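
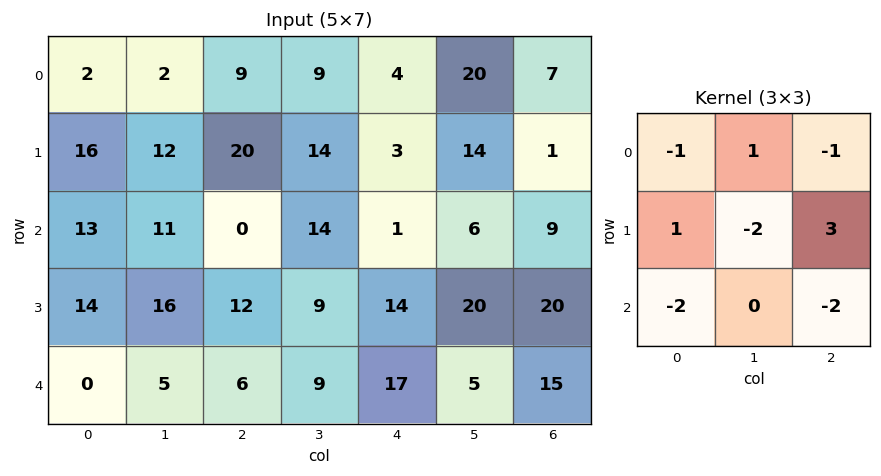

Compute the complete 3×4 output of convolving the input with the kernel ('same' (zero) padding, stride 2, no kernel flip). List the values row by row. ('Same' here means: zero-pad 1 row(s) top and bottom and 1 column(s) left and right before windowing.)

Output[0,0]: The receptive field on the zero-padded input at this output position is [0 0 0 / 0 2 2 / 0 16 12]. Elementwise product with the kernel and sum: 0·-1 + 0·1 + 0·-1 + 0·1 + 2·-2 + 2·3 + 0·-2 + 12·-2.
Output[0,1]: The receptive field on the zero-padded input at this output position is [0 0 0 / 2 9 9 / 12 20 14]. Elementwise product with the kernel and sum: 0·-1 + 0·1 + 0·-1 + 2·1 + 9·-2 + 9·3 + 12·-2 + 14·-2.

-22 -41 5 -22
-21 -3 -53 -65
13 7 -25 -25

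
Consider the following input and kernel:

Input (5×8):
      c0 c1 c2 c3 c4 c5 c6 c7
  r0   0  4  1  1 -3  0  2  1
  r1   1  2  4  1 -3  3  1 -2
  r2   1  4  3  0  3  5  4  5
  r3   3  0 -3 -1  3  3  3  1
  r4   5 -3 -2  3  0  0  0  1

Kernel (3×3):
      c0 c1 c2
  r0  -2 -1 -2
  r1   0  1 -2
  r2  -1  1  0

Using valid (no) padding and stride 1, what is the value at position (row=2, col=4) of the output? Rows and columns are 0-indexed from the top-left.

-22

The receptive field on the input at this output position is [3 5 4 / 3 3 3 / 0 0 0]. Elementwise product with the kernel and sum: 3·-2 + 5·-1 + 4·-2 + 3·1 + 3·-2 + 0·-1 + 0·1.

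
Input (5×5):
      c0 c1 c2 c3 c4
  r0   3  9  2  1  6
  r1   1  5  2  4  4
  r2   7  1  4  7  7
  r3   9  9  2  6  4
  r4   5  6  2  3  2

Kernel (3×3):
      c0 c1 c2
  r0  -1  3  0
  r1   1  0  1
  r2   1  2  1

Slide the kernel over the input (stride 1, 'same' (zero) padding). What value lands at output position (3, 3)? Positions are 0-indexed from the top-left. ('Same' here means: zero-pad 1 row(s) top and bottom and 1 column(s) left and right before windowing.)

33

The receptive field on the zero-padded input at this output position is [4 7 7 / 2 6 4 / 2 3 2]. Elementwise product with the kernel and sum: 4·-1 + 7·3 + 2·1 + 4·1 + 2·1 + 3·2 + 2·1.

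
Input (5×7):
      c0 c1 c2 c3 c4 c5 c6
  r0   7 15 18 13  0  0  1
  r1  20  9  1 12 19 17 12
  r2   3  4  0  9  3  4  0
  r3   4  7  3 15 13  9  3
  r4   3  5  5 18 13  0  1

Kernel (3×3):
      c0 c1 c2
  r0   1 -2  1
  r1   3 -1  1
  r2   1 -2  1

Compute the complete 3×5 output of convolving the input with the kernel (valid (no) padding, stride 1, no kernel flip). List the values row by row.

Output[0,0]: The receptive field on the input at this output position is [7 15 18 / 20 9 1 / 3 4 0]. Elementwise product with the kernel and sum: 7·1 + 15·-2 + 18·1 + 20·3 + 9·-1 + 1·1 + 3·1 + 4·-2 + 0·1.
Output[0,1]: The receptive field on the input at this output position is [15 18 13 / 9 1 12 / 4 0 9]. Elementwise product with the kernel and sum: 15·1 + 18·-2 + 13·1 + 9·3 + 1·-1 + 12·1 + 4·1 + 0·-2 + 9·1.

42 43 -13 54 48
1 56 -24 17 0
1 59 -26 40 42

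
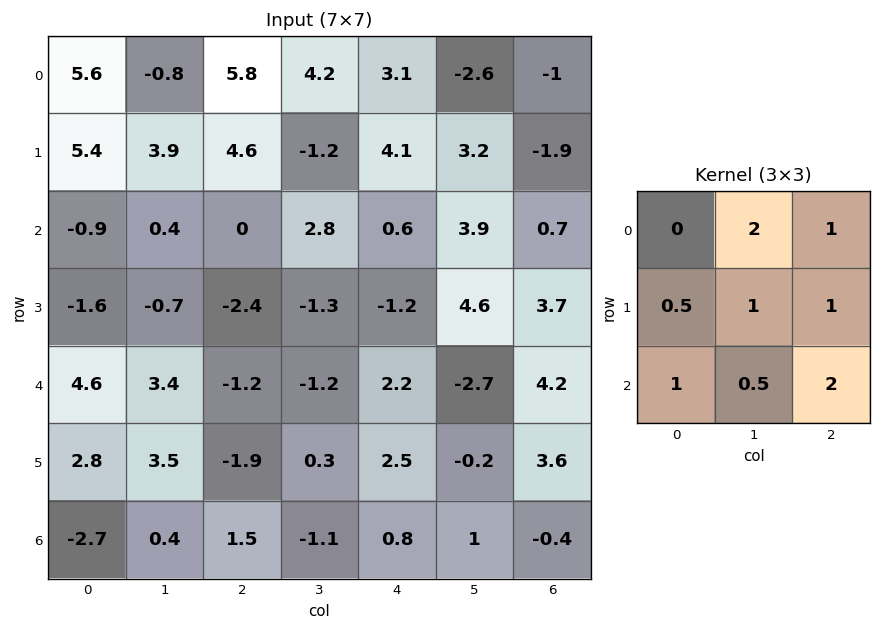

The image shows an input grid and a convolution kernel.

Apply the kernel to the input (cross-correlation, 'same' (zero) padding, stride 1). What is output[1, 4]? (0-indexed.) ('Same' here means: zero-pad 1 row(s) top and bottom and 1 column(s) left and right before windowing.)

21.2

The receptive field on the zero-padded input at this output position is [4.2 3.1 -2.6 / -1.2 4.1 3.2 / 2.8 0.6 3.9]. Elementwise product with the kernel and sum: 3.1·2 + -2.6·1 + -1.2·0.5 + 4.1·1 + 3.2·1 + 2.8·1 + 0.6·0.5 + 3.9·2.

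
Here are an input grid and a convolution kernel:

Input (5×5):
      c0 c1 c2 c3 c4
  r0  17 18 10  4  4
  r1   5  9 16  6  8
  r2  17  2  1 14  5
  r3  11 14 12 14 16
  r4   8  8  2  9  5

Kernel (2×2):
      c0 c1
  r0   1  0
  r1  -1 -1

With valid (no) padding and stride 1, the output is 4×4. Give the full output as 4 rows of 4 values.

3 -7 -12 -10
-14 6 1 -13
-8 -24 -25 -16
-5 4 1 0

Output[0,0]: The receptive field on the input at this output position is [17 18 / 5 9]. Elementwise product with the kernel and sum: 17·1 + 5·-1 + 9·-1.
Output[0,1]: The receptive field on the input at this output position is [18 10 / 9 16]. Elementwise product with the kernel and sum: 18·1 + 9·-1 + 16·-1.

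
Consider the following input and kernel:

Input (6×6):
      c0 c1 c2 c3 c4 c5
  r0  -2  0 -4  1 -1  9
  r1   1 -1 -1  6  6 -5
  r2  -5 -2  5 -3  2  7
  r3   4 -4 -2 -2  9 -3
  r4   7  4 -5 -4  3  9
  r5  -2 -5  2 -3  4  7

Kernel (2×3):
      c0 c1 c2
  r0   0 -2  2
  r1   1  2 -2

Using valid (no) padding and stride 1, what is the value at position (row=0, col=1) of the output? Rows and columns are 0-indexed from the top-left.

-5

The receptive field on the input at this output position is [0 -4 1 / -1 -1 6]. Elementwise product with the kernel and sum: -4·-2 + 1·2 + -1·1 + -1·2 + 6·-2.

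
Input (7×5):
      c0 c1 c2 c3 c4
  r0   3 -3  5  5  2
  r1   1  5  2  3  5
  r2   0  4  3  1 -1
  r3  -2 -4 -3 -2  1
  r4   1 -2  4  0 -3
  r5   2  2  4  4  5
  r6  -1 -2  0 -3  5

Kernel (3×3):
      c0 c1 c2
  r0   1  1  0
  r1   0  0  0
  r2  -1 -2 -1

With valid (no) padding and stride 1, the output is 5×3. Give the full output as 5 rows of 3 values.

Output[0,0]: The receptive field on the input at this output position is [3 -3 5 / 1 5 2 / 0 4 3]. Elementwise product with the kernel and sum: 3·1 + -3·1 + 0·-1 + 4·-2 + 3·-1.

-11 -9 6
19 19 11
3 1 3
-16 -21 -22
4 7 5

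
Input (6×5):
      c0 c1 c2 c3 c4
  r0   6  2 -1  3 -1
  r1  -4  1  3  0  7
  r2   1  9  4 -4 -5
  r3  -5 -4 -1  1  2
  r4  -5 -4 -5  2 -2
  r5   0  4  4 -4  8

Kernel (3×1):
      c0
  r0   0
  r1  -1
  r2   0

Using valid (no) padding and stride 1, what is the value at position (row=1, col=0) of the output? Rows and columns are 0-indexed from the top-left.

The receptive field on the input at this output position is [-4 / 1 / -5]. Elementwise product with the kernel and sum: 1·-1.

-1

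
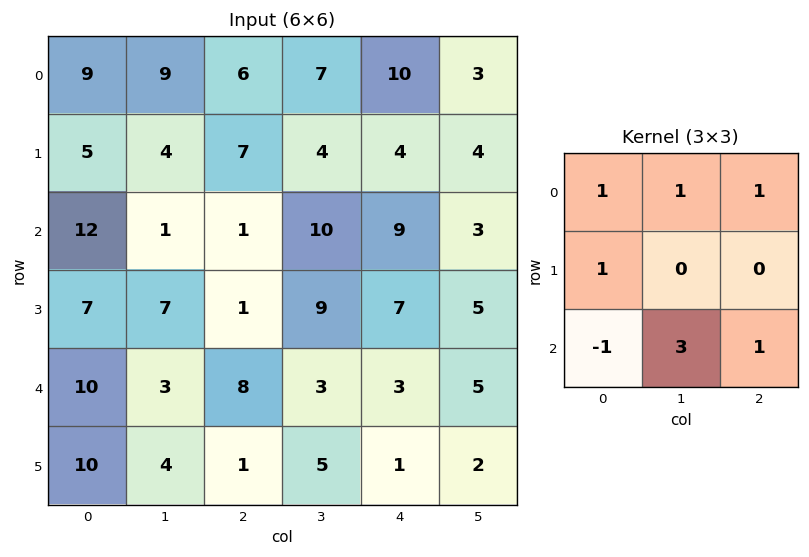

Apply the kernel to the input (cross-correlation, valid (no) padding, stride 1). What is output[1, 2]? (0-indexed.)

49

The receptive field on the input at this output position is [7 4 4 / 1 10 9 / 1 9 7]. Elementwise product with the kernel and sum: 7·1 + 4·1 + 4·1 + 1·1 + 1·-1 + 9·3 + 7·1.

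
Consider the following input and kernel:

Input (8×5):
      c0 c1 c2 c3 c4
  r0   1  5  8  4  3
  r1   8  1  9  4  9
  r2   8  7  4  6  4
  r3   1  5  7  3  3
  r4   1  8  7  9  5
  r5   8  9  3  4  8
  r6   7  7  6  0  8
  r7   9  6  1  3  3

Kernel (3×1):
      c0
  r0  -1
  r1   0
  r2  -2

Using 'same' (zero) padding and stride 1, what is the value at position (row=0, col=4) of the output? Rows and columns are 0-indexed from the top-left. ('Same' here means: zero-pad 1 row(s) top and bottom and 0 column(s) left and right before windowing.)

-18

The receptive field on the zero-padded input at this output position is [0 / 3 / 9]. Elementwise product with the kernel and sum: 0·-1 + 9·-2.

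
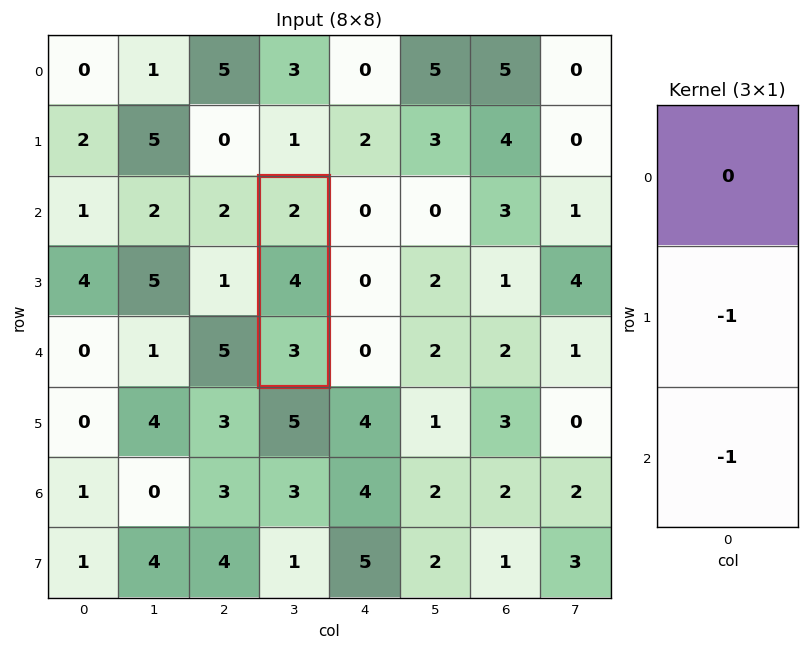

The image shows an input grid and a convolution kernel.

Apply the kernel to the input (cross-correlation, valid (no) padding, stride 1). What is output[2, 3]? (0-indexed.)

-7

The receptive field on the input at this output position is [2 / 4 / 3]. Elementwise product with the kernel and sum: 4·-1 + 3·-1.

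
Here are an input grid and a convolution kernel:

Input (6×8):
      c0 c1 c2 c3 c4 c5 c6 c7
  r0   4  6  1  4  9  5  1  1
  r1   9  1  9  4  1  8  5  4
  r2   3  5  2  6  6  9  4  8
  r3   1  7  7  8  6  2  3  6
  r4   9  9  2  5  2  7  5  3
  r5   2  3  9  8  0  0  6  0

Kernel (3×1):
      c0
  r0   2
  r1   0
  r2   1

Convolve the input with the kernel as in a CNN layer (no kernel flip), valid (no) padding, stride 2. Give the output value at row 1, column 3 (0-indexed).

The receptive field on the input at this output position is [4 / 3 / 5]. Elementwise product with the kernel and sum: 4·2 + 5·1.

13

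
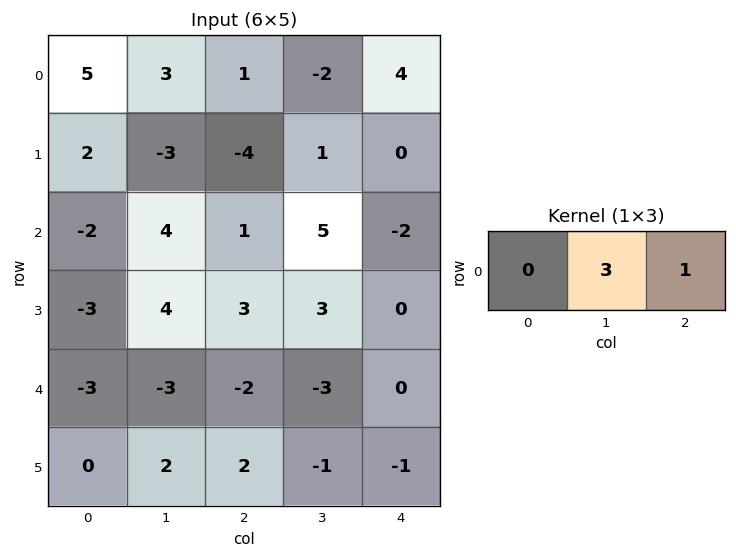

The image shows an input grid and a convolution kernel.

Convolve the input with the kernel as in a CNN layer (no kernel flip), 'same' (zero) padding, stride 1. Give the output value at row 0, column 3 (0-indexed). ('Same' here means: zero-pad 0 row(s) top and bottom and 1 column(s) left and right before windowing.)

The receptive field on the zero-padded input at this output position is [1 -2 4]. Elementwise product with the kernel and sum: -2·3 + 4·1.

-2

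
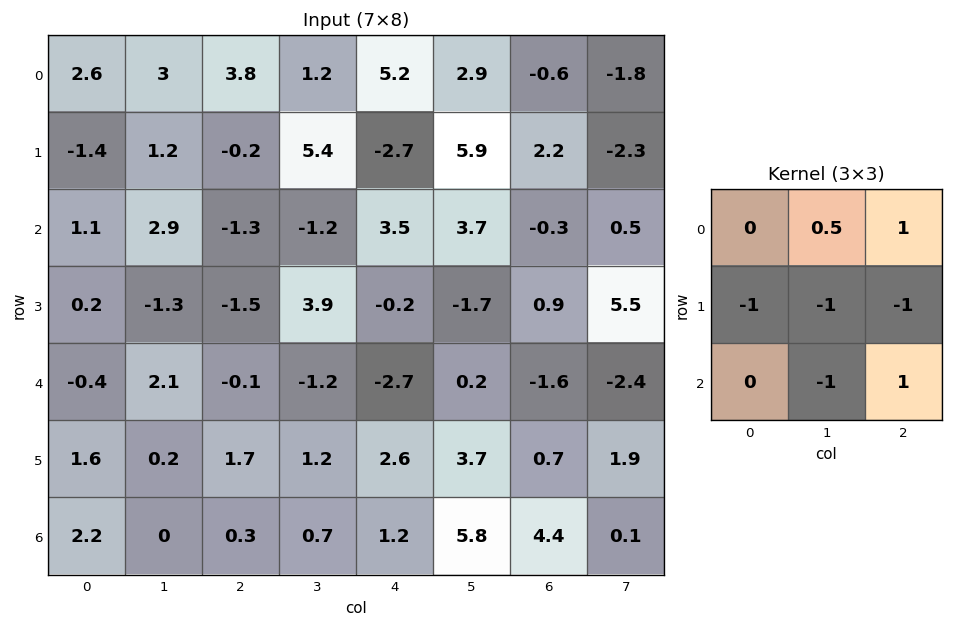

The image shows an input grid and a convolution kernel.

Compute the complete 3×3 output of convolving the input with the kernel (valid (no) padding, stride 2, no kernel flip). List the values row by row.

1.5 8 -8.55
0.55 -0.8 0.75
-2.25 -8.3 -9.9

Output[0,0]: The receptive field on the input at this output position is [2.6 3 3.8 / -1.4 1.2 -0.2 / 1.1 2.9 -1.3]. Elementwise product with the kernel and sum: 3·0.5 + 3.8·1 + -1.4·-1 + 1.2·-1 + -0.2·-1 + 2.9·-1 + -1.3·1.
Output[0,1]: The receptive field on the input at this output position is [3.8 1.2 5.2 / -0.2 5.4 -2.7 / -1.3 -1.2 3.5]. Elementwise product with the kernel and sum: 1.2·0.5 + 5.2·1 + -0.2·-1 + 5.4·-1 + -2.7·-1 + -1.2·-1 + 3.5·1.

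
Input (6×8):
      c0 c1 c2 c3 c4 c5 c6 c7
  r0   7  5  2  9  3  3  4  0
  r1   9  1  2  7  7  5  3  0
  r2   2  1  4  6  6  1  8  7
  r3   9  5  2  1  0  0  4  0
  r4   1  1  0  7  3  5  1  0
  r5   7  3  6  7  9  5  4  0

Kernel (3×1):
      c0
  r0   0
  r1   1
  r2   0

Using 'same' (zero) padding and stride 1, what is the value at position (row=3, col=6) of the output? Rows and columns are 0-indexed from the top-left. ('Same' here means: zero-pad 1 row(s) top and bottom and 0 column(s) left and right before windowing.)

4

The receptive field on the zero-padded input at this output position is [8 / 4 / 1]. Elementwise product with the kernel and sum: 4·1.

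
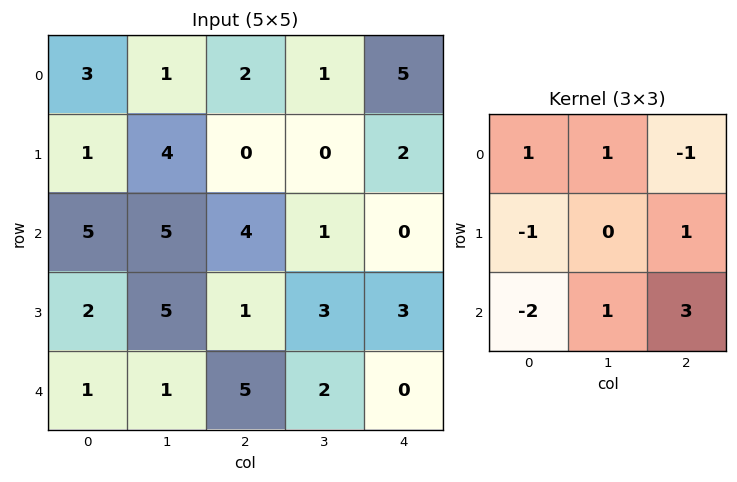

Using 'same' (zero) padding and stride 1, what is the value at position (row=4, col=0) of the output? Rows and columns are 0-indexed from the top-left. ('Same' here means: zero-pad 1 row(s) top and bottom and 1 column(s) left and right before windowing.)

-2

The receptive field on the zero-padded input at this output position is [0 2 5 / 0 1 1 / 0 0 0]. Elementwise product with the kernel and sum: 0·1 + 2·1 + 5·-1 + 0·-1 + 1·1 + 0·-2 + 0·1 + 0·3.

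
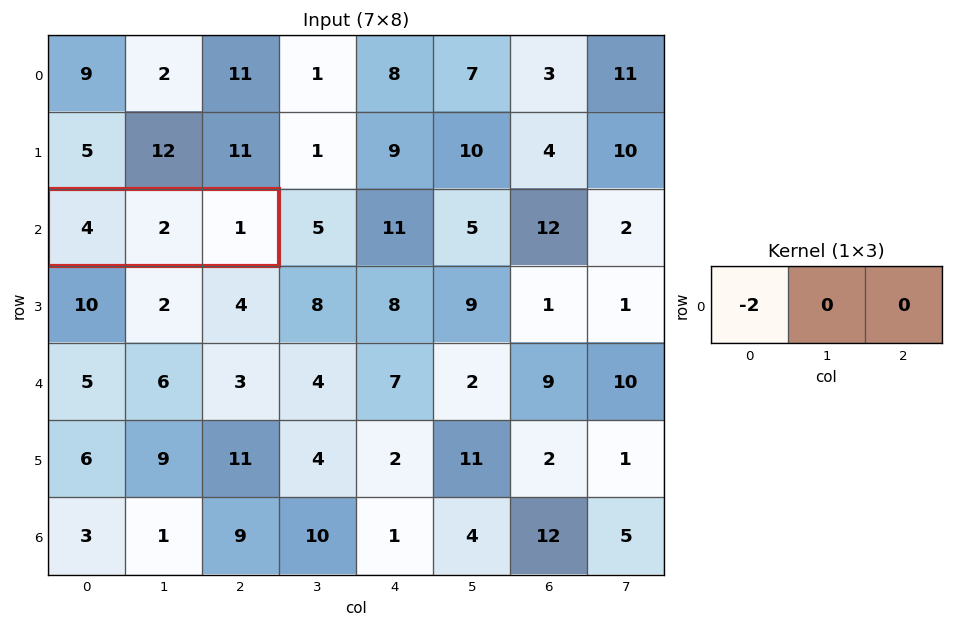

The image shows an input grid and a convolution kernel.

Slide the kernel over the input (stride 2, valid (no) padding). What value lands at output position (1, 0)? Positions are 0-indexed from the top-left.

-8

The receptive field on the input at this output position is [4 2 1]. Elementwise product with the kernel and sum: 4·-2.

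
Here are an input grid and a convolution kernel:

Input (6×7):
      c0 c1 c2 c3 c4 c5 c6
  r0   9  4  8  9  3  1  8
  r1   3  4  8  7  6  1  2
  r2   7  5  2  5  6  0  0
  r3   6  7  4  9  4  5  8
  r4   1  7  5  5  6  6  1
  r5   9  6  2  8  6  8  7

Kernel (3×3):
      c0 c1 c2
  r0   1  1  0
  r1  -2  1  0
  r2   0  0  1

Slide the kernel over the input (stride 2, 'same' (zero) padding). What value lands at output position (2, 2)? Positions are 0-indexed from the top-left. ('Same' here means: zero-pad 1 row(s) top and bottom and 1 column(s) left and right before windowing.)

The receptive field on the zero-padded input at this output position is [9 4 5 / 5 6 6 / 8 6 8]. Elementwise product with the kernel and sum: 9·1 + 4·1 + 5·-2 + 6·1 + 8·1.

17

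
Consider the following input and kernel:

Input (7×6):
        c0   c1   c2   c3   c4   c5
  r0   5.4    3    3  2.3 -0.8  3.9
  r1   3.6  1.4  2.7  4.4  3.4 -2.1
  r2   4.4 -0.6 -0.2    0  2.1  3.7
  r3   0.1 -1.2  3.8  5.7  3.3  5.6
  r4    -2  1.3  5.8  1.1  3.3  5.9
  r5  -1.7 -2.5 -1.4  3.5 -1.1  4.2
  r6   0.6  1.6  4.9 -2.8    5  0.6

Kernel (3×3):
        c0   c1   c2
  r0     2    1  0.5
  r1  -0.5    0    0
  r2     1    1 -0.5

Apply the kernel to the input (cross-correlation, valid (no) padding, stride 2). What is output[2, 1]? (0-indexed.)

The receptive field on the input at this output position is [5.8 1.1 3.3 / -1.4 3.5 -1.1 / 4.9 -2.8 5]. Elementwise product with the kernel and sum: 5.8·2 + 1.1·1 + 3.3·0.5 + -1.4·-0.5 + 4.9·1 + -2.8·1 + 5·-0.5.

14.65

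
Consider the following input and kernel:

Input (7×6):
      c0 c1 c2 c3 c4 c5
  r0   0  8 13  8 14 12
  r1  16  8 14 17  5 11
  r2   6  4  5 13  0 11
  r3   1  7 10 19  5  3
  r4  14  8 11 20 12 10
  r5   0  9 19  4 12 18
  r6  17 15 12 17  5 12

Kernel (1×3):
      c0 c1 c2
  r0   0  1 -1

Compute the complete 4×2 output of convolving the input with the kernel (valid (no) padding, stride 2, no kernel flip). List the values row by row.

-5 -6
-1 13
-3 8
3 12

Output[0,0]: The receptive field on the input at this output position is [0 8 13]. Elementwise product with the kernel and sum: 8·1 + 13·-1.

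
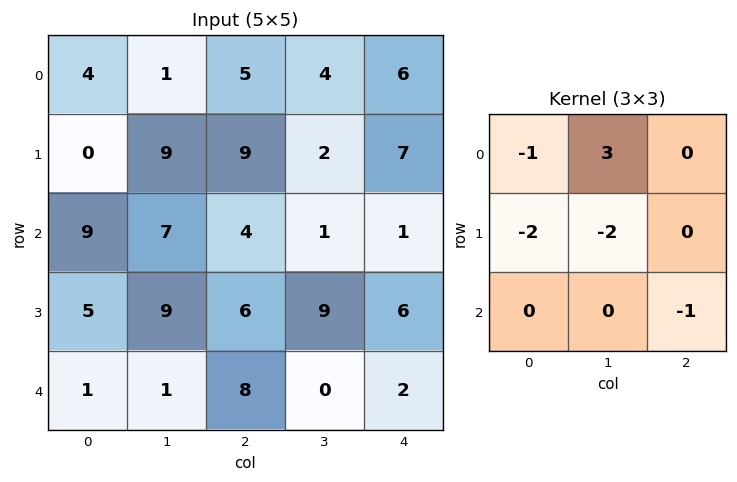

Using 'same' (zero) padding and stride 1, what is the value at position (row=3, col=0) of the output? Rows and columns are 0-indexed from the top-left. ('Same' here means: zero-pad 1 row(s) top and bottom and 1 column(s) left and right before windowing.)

The receptive field on the zero-padded input at this output position is [0 9 7 / 0 5 9 / 0 1 1]. Elementwise product with the kernel and sum: 0·-1 + 9·3 + 0·-2 + 5·-2 + 1·-1.

16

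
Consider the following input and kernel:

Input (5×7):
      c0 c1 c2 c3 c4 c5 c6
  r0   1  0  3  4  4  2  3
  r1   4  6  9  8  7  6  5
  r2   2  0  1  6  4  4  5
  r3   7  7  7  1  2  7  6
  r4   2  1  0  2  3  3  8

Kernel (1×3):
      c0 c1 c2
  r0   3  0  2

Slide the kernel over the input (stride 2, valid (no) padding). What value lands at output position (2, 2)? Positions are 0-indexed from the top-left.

The receptive field on the input at this output position is [3 3 8]. Elementwise product with the kernel and sum: 3·3 + 8·2.

25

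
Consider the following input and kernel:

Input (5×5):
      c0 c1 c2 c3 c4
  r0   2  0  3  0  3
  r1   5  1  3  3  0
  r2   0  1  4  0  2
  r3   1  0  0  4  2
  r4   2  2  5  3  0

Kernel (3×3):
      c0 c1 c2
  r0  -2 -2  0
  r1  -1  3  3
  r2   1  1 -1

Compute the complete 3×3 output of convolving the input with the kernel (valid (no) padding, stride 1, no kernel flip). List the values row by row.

Output[0,0]: The receptive field on the input at this output position is [2 0 3 / 5 1 3 / 0 1 4]. Elementwise product with the kernel and sum: 2·-2 + 0·-2 + 5·-1 + 1·3 + 3·3 + 0·1 + 1·1 + 4·-1.

0 16 2
4 -1 -8
-4 6 18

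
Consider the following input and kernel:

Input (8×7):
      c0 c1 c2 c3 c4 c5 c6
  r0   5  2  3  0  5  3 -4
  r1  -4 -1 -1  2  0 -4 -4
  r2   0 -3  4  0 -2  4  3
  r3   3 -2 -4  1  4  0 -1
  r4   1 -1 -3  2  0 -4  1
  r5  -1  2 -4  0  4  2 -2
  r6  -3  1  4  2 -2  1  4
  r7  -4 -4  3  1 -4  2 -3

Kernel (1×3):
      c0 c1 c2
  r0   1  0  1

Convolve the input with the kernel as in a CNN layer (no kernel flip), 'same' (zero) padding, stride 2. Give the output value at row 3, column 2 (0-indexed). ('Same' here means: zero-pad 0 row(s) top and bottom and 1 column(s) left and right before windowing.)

3

The receptive field on the zero-padded input at this output position is [2 -2 1]. Elementwise product with the kernel and sum: 2·1 + 1·1.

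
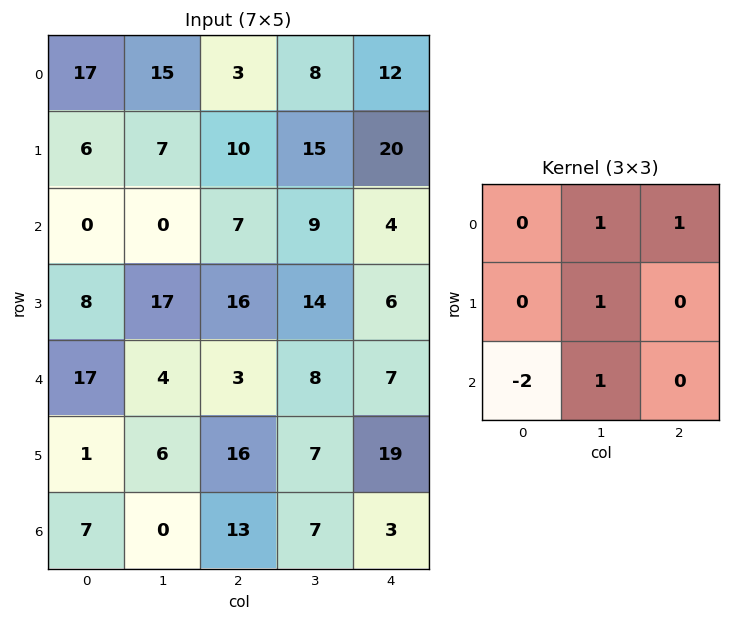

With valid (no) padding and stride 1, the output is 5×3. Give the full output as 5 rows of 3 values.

25 28 30
18 14 26
-6 27 29
41 37 3
-1 40 3

Output[0,0]: The receptive field on the input at this output position is [17 15 3 / 6 7 10 / 0 0 7]. Elementwise product with the kernel and sum: 15·1 + 3·1 + 7·1 + 0·-2 + 0·1.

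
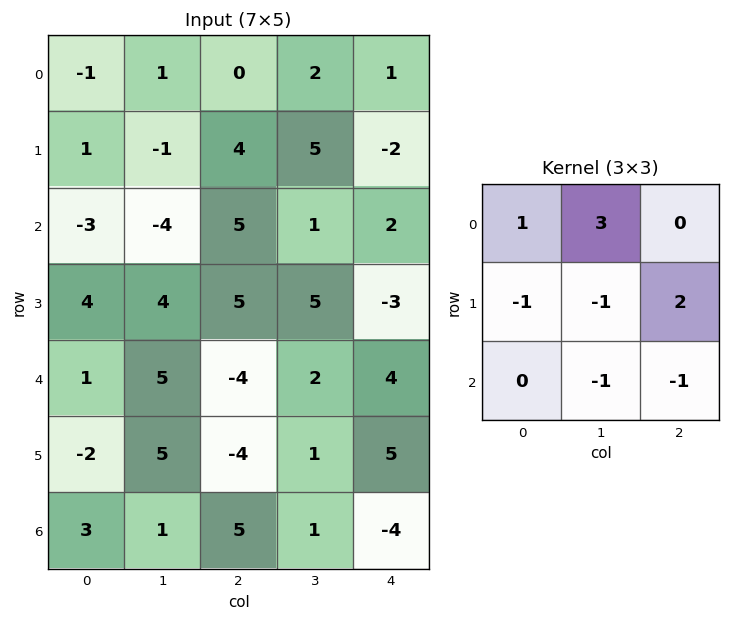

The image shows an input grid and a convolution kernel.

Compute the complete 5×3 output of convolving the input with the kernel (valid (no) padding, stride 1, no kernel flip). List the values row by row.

Output[0,0]: The receptive field on the input at this output position is [-1 1 0 / 1 -1 4 / -3 -4 5]. Elementwise product with the kernel and sum: -1·1 + 1·3 + 1·-1 + -1·-1 + 4·2 + -4·-1 + 5·-1.
Output[0,1]: The receptive field on the input at this output position is [1 0 2 / -1 4 5 / -4 5 1]. Elementwise product with the kernel and sum: 1·1 + 0·3 + -1·-1 + 4·-1 + 5·2 + 5·-1 + 1·-1.

9 2 -10
6 2 15
-14 14 -14
1 25 24
-1 -12 18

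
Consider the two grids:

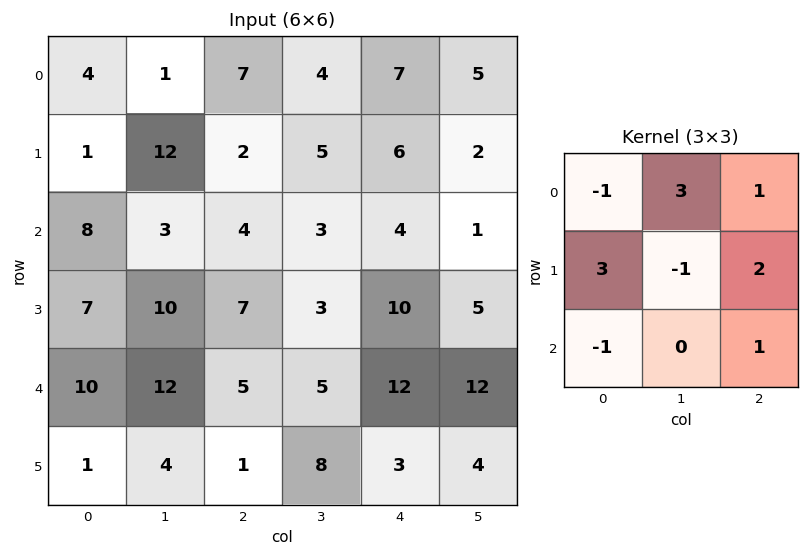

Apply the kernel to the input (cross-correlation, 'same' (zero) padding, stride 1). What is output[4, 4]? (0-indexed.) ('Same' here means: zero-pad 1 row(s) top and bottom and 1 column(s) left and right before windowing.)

55

The receptive field on the zero-padded input at this output position is [3 10 5 / 5 12 12 / 8 3 4]. Elementwise product with the kernel and sum: 3·-1 + 10·3 + 5·1 + 5·3 + 12·-1 + 12·2 + 8·-1 + 4·1.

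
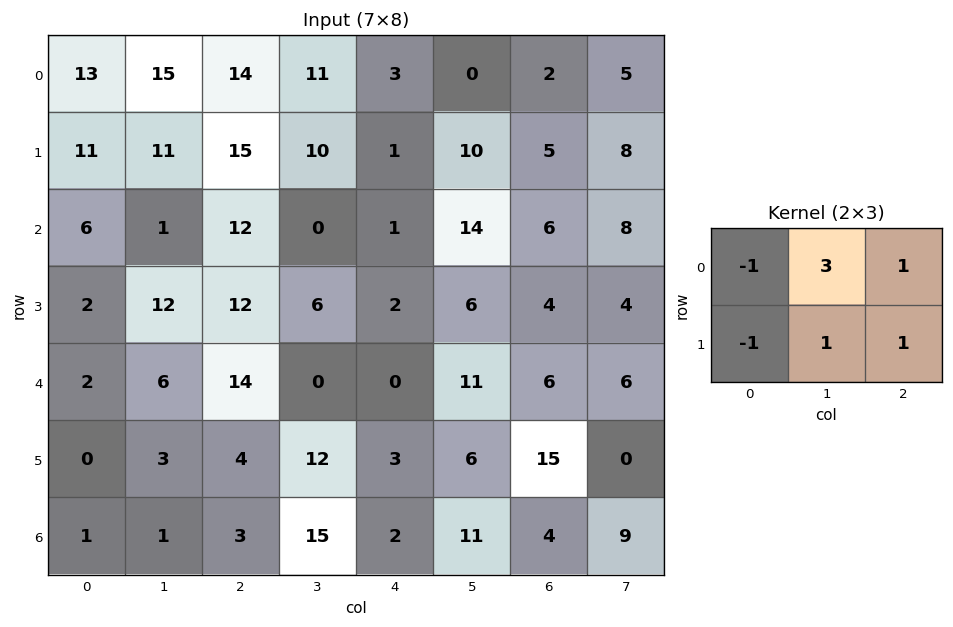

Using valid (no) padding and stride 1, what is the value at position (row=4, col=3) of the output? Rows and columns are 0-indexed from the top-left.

The receptive field on the input at this output position is [0 0 11 / 12 3 6]. Elementwise product with the kernel and sum: 0·-1 + 0·3 + 11·1 + 12·-1 + 3·1 + 6·1.

8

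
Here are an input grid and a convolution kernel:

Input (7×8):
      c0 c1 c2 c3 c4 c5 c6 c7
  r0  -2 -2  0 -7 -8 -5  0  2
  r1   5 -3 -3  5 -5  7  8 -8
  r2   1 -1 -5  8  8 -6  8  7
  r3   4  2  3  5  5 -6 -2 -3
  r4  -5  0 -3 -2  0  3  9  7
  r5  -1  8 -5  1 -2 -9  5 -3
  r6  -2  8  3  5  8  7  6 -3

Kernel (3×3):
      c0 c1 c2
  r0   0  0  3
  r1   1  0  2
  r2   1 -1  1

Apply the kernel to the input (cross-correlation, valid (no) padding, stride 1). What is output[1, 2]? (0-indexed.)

-1

The receptive field on the input at this output position is [-3 5 -5 / -5 8 8 / 3 5 5]. Elementwise product with the kernel and sum: -5·3 + -5·1 + 8·2 + 3·1 + 5·-1 + 5·1.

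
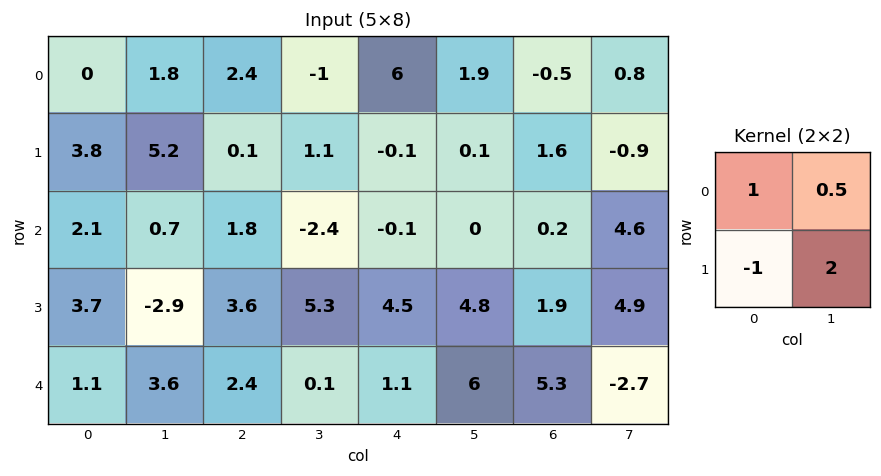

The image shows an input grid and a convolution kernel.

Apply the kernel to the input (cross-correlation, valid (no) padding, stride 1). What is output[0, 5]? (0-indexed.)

The receptive field on the input at this output position is [1.9 -0.5 / 0.1 1.6]. Elementwise product with the kernel and sum: 1.9·1 + -0.5·0.5 + 0.1·-1 + 1.6·2.

4.75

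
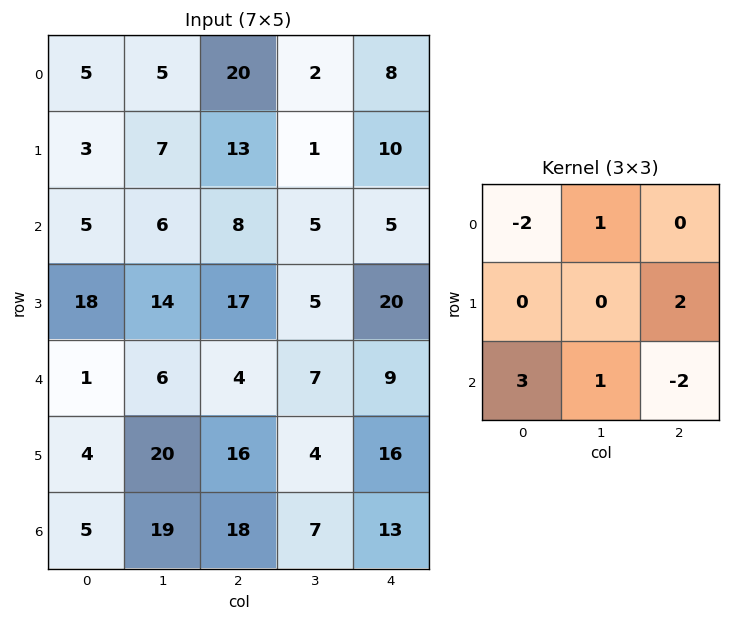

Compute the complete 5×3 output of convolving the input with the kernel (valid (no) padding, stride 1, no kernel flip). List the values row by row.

Output[0,0]: The receptive field on the input at this output position is [5 5 20 / 3 7 13 / 5 6 8]. Elementwise product with the kernel and sum: 5·-2 + 5·1 + 13·2 + 5·3 + 6·1 + 8·-2.
Output[0,1]: The receptive field on the input at this output position is [5 20 2 / 7 13 1 / 6 8 5]. Elementwise product with the kernel and sum: 5·-2 + 20·1 + 1·2 + 6·3 + 8·1 + 5·-2.

26 28 1
51 58 1
31 14 30
-14 71 9
34 61 66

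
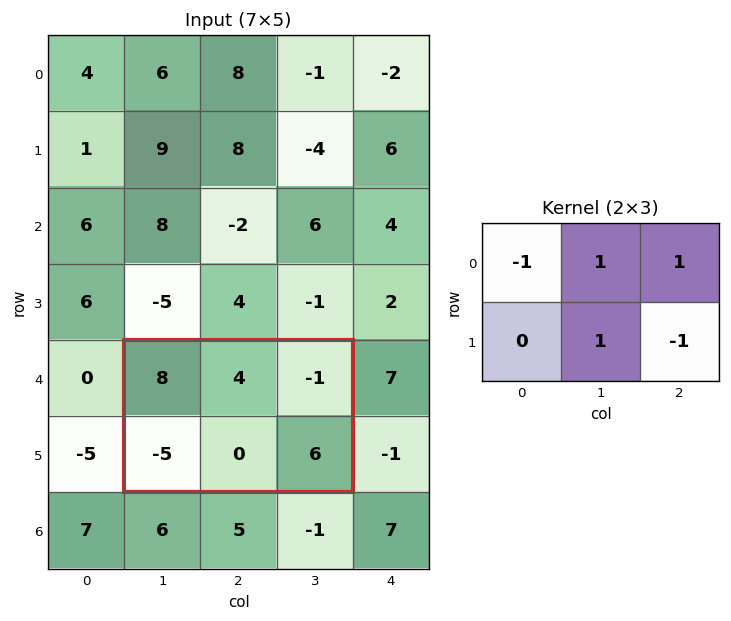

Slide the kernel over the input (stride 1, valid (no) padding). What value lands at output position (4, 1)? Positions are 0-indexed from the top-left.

The receptive field on the input at this output position is [8 4 -1 / -5 0 6]. Elementwise product with the kernel and sum: 8·-1 + 4·1 + -1·1 + 0·1 + 6·-1.

-11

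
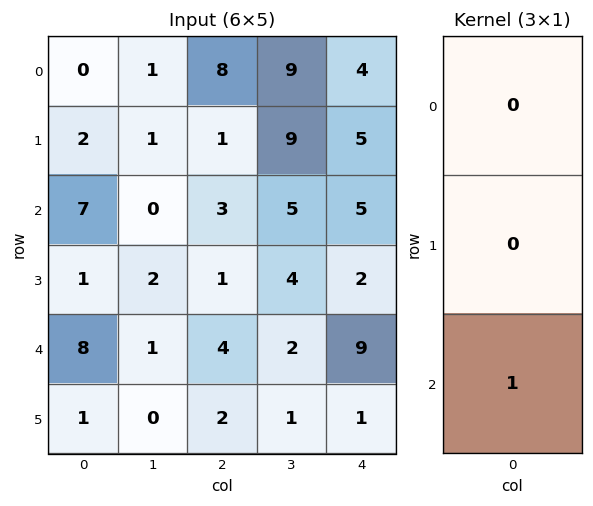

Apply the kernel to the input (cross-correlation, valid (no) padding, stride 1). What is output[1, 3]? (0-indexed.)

The receptive field on the input at this output position is [9 / 5 / 4]. Elementwise product with the kernel and sum: 4·1.

4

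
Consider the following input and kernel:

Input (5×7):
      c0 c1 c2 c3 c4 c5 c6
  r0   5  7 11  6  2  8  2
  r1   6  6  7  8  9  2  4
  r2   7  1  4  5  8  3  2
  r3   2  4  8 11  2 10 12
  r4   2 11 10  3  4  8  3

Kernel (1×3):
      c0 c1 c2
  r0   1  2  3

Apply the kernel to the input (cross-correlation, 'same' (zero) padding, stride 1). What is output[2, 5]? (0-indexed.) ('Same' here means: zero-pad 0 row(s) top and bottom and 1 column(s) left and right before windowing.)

The receptive field on the zero-padded input at this output position is [8 3 2]. Elementwise product with the kernel and sum: 8·1 + 3·2 + 2·3.

20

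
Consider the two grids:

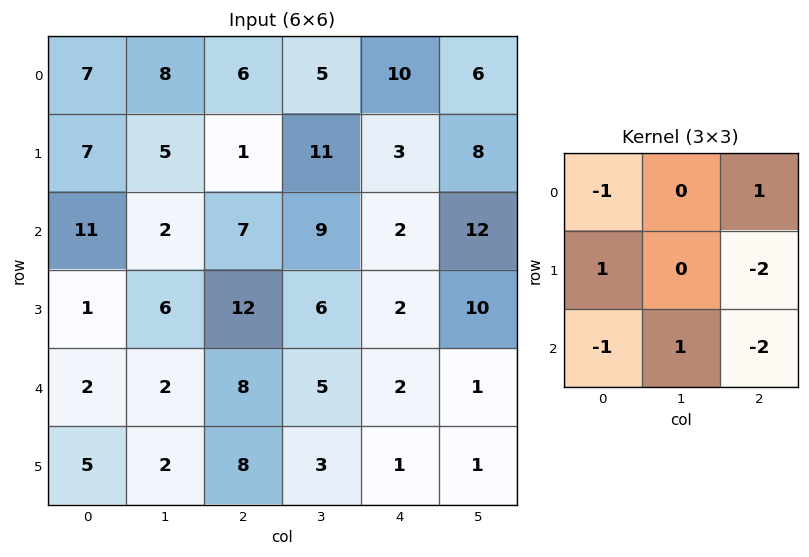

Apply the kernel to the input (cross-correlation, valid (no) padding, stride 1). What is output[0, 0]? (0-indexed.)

-19

The receptive field on the input at this output position is [7 8 6 / 7 5 1 / 11 2 7]. Elementwise product with the kernel and sum: 7·-1 + 6·1 + 7·1 + 1·-2 + 11·-1 + 2·1 + 7·-2.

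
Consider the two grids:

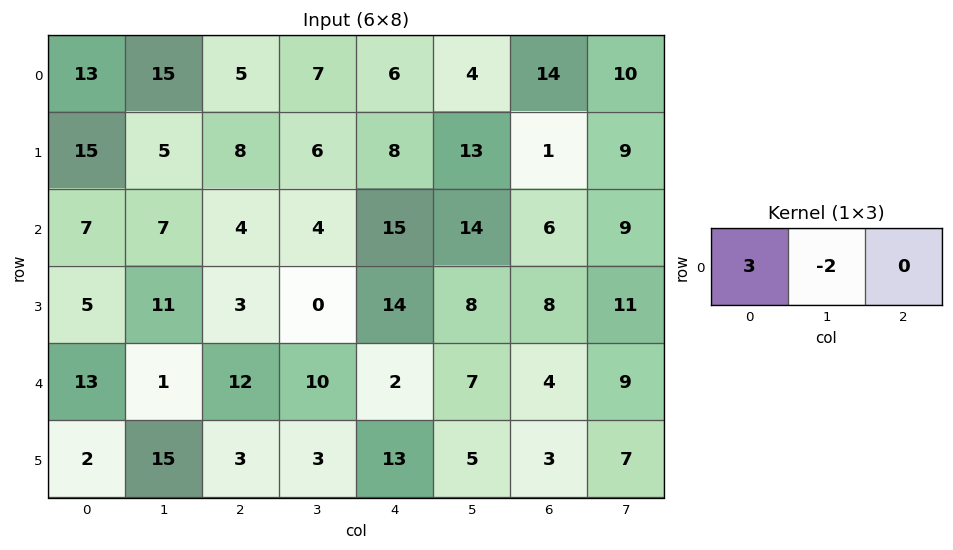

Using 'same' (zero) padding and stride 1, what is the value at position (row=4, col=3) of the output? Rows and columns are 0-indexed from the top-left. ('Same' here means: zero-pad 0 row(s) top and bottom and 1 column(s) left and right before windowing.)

16

The receptive field on the zero-padded input at this output position is [12 10 2]. Elementwise product with the kernel and sum: 12·3 + 10·-2.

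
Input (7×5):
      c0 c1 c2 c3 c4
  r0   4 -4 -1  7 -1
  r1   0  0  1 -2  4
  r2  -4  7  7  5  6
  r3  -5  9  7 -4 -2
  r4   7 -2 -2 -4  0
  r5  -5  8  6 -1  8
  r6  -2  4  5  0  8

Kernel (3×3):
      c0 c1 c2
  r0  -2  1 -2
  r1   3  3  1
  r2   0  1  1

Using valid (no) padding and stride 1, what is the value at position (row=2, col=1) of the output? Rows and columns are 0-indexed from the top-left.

21

The receptive field on the input at this output position is [7 7 5 / 9 7 -4 / -2 -2 -4]. Elementwise product with the kernel and sum: 7·-2 + 7·1 + 5·-2 + 9·3 + 7·3 + -4·1 + -2·1 + -4·1.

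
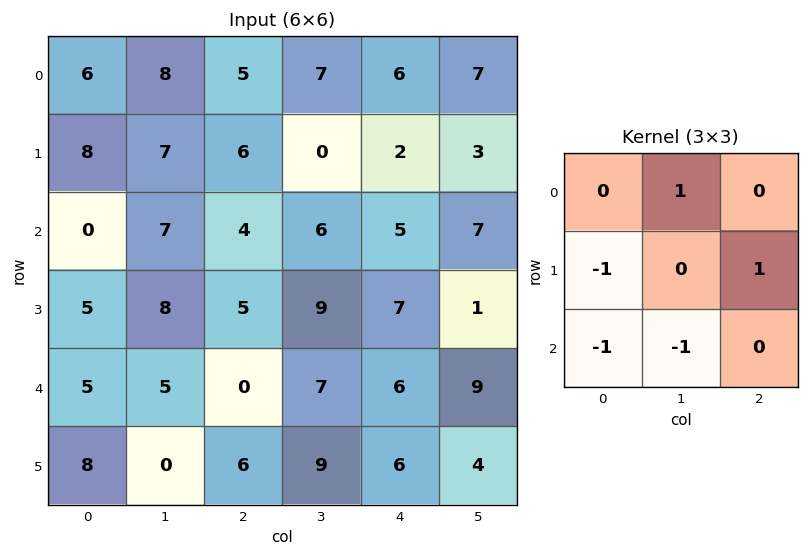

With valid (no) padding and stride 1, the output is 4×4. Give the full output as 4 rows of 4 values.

-1 -13 -7 -2
-2 -8 -13 -13
-3 0 1 -16
-5 1 0 -6

Output[0,0]: The receptive field on the input at this output position is [6 8 5 / 8 7 6 / 0 7 4]. Elementwise product with the kernel and sum: 8·1 + 8·-1 + 6·1 + 0·-1 + 7·-1.
Output[0,1]: The receptive field on the input at this output position is [8 5 7 / 7 6 0 / 7 4 6]. Elementwise product with the kernel and sum: 5·1 + 7·-1 + 0·1 + 7·-1 + 4·-1.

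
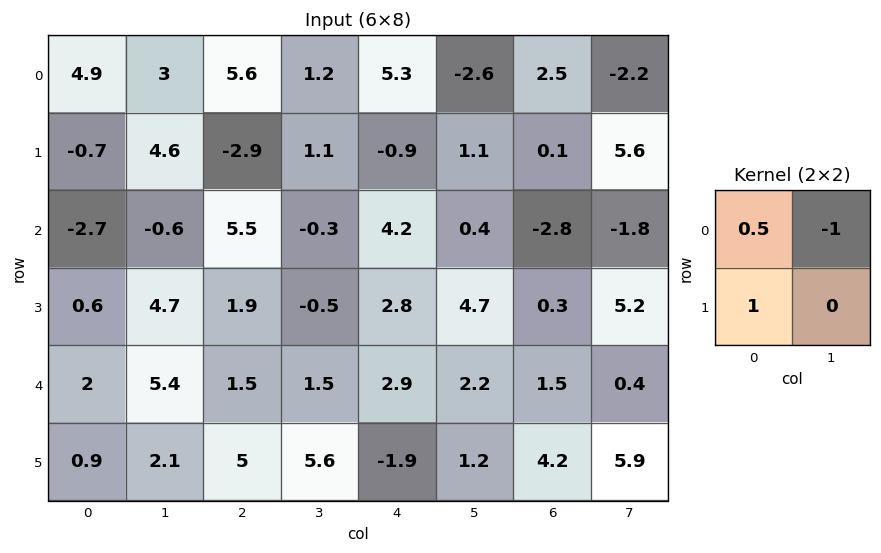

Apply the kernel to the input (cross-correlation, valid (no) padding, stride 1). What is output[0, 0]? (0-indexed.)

The receptive field on the input at this output position is [4.9 3 / -0.7 4.6]. Elementwise product with the kernel and sum: 4.9·0.5 + 3·-1 + -0.7·1.

-1.25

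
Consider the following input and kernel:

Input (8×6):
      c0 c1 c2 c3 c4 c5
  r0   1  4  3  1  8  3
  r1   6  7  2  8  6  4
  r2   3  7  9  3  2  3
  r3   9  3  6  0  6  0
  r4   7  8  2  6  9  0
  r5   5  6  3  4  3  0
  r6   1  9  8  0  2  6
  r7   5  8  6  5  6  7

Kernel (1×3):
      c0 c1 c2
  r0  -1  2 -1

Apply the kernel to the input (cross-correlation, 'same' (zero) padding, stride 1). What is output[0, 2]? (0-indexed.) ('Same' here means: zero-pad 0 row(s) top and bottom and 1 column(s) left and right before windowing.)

The receptive field on the zero-padded input at this output position is [4 3 1]. Elementwise product with the kernel and sum: 4·-1 + 3·2 + 1·-1.

1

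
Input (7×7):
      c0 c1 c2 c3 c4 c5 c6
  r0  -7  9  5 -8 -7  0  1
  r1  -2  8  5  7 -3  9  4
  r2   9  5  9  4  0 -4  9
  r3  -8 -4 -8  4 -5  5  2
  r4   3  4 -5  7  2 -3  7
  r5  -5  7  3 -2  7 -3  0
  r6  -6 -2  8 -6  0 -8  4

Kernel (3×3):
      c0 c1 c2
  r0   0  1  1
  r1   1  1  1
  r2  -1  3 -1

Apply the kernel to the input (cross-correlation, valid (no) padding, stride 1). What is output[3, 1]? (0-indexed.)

6

The receptive field on the input at this output position is [-4 -8 4 / 4 -5 7 / 7 3 -2]. Elementwise product with the kernel and sum: -8·1 + 4·1 + 4·1 + -5·1 + 7·1 + 7·-1 + 3·3 + -2·-1.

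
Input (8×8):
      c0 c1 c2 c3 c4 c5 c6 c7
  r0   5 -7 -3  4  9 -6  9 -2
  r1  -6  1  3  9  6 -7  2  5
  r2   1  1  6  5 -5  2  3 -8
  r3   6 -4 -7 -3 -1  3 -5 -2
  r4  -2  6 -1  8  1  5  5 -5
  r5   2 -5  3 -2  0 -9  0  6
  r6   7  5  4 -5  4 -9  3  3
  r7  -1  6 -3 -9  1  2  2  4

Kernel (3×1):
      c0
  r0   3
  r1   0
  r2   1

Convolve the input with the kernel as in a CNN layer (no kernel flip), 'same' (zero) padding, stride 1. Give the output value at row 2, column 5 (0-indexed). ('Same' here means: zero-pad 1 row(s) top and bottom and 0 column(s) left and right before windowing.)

The receptive field on the zero-padded input at this output position is [-7 / 2 / 3]. Elementwise product with the kernel and sum: -7·3 + 3·1.

-18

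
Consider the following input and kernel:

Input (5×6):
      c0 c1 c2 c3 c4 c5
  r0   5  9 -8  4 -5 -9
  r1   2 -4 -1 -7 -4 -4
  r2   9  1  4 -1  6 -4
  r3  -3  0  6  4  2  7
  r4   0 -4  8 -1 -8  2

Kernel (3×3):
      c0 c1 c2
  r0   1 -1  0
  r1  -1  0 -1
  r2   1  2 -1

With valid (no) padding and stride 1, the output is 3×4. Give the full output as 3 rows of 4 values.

Output[0,0]: The receptive field on the input at this output position is [5 9 -8 / 2 -4 -1 / 9 1 4]. Elementwise product with the kernel and sum: 5·1 + 9·-1 + 2·-1 + -1·-1 + 9·1 + 1·2 + 4·-1.
Output[0,1]: The receptive field on the input at this output position is [9 -8 4 / -4 -1 -7 / 1 4 -1]. Elementwise product with the kernel and sum: 9·1 + -8·-1 + -4·-1 + -7·-1 + 1·1 + 4·2 + -1·-1.

2 38 -11 35
-16 5 8 3
-11 6 11 -37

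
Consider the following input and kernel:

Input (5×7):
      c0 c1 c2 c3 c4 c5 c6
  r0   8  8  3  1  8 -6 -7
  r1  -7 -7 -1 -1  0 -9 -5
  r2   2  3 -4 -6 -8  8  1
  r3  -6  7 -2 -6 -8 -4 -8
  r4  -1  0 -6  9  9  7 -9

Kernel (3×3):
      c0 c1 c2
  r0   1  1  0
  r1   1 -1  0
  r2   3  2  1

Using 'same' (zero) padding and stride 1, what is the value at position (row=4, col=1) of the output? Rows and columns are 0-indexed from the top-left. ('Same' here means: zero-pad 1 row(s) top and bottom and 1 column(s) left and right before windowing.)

0

The receptive field on the zero-padded input at this output position is [-6 7 -2 / -1 0 -6 / 0 0 0]. Elementwise product with the kernel and sum: -6·1 + 7·1 + -1·1 + 0·-1 + 0·3 + 0·2 + 0·1.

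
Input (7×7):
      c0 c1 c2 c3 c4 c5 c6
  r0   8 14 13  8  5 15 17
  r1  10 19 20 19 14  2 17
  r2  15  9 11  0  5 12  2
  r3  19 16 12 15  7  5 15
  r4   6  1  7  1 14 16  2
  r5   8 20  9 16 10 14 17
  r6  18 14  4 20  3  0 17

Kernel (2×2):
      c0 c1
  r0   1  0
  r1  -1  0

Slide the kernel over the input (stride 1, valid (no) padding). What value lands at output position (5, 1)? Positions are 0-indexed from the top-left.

6

The receptive field on the input at this output position is [20 9 / 14 4]. Elementwise product with the kernel and sum: 20·1 + 14·-1.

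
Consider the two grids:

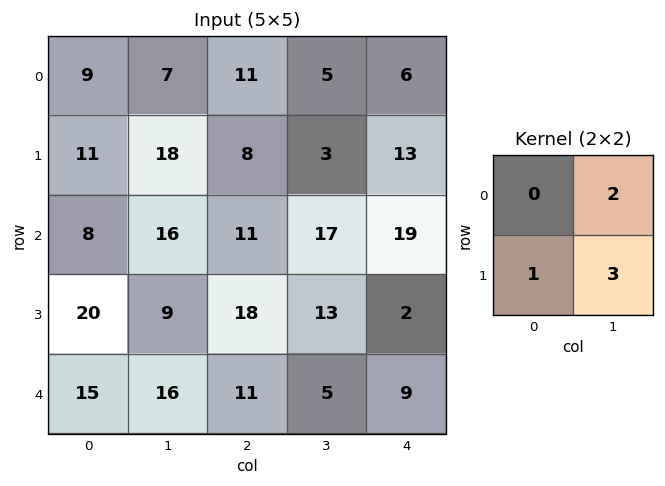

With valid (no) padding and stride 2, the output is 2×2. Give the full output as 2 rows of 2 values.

Output[0,0]: The receptive field on the input at this output position is [9 7 / 11 18]. Elementwise product with the kernel and sum: 7·2 + 11·1 + 18·3.
Output[0,1]: The receptive field on the input at this output position is [11 5 / 8 3]. Elementwise product with the kernel and sum: 5·2 + 8·1 + 3·3.

79 27
79 91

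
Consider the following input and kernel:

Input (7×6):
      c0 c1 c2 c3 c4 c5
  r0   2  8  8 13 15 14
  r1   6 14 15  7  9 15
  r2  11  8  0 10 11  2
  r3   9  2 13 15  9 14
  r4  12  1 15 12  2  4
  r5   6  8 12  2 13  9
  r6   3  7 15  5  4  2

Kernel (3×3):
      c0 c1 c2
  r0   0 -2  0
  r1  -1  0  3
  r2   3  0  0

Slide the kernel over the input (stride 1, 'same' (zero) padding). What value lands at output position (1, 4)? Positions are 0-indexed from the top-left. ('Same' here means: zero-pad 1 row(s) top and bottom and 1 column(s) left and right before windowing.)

The receptive field on the zero-padded input at this output position is [13 15 14 / 7 9 15 / 10 11 2]. Elementwise product with the kernel and sum: 15·-2 + 7·-1 + 15·3 + 10·3.

38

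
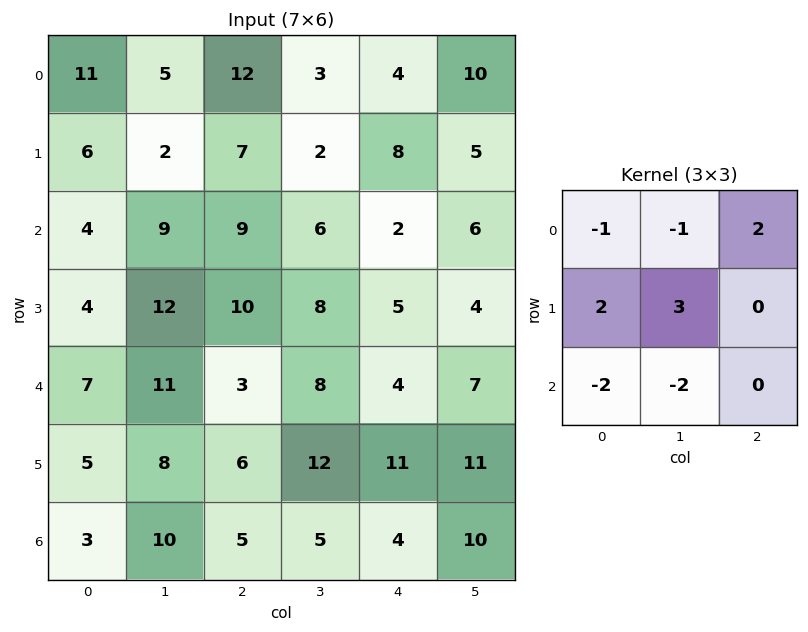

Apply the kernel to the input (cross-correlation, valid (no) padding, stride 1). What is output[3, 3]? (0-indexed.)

The receptive field on the input at this output position is [8 5 4 / 8 4 7 / 12 11 11]. Elementwise product with the kernel and sum: 8·-1 + 5·-1 + 4·2 + 8·2 + 4·3 + 12·-2 + 11·-2.

-23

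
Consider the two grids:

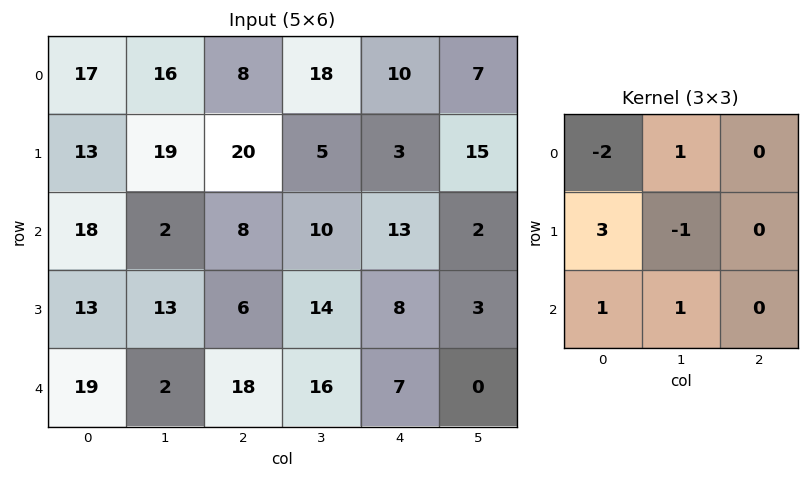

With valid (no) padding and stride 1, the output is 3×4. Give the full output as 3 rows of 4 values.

22 23 75 9
71 -1 -1 32
13 57 32 50

Output[0,0]: The receptive field on the input at this output position is [17 16 8 / 13 19 20 / 18 2 8]. Elementwise product with the kernel and sum: 17·-2 + 16·1 + 13·3 + 19·-1 + 18·1 + 2·1.
Output[0,1]: The receptive field on the input at this output position is [16 8 18 / 19 20 5 / 2 8 10]. Elementwise product with the kernel and sum: 16·-2 + 8·1 + 19·3 + 20·-1 + 2·1 + 8·1.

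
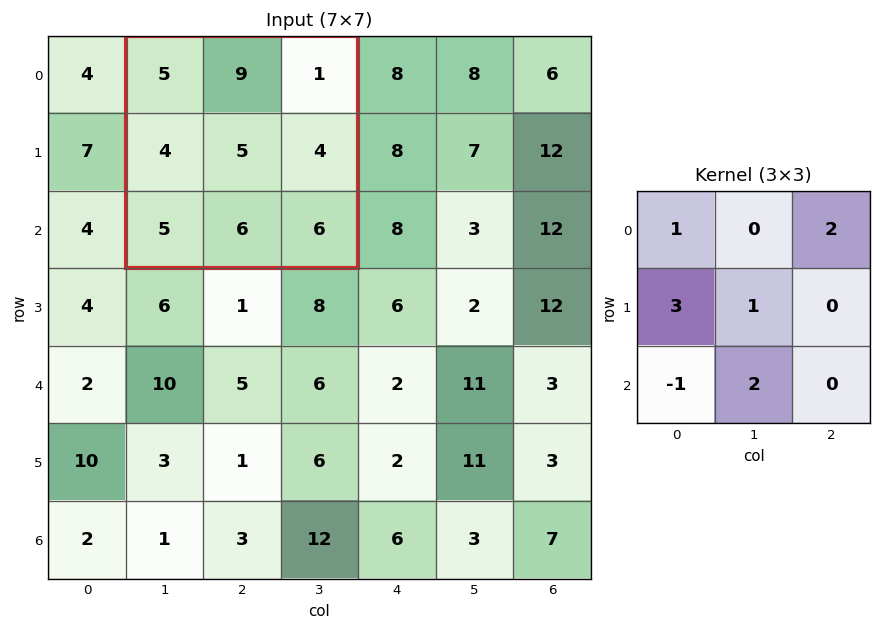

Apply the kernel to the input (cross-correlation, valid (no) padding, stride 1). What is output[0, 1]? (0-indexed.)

31

The receptive field on the input at this output position is [5 9 1 / 4 5 4 / 5 6 6]. Elementwise product with the kernel and sum: 5·1 + 1·2 + 4·3 + 5·1 + 5·-1 + 6·2.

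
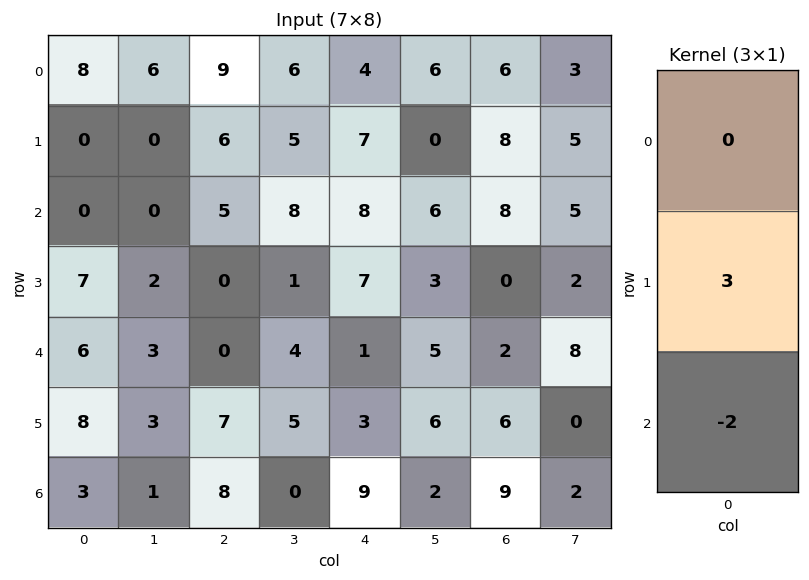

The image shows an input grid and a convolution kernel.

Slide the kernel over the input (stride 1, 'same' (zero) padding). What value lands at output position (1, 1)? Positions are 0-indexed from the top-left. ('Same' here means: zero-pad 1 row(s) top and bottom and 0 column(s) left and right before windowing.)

0

The receptive field on the zero-padded input at this output position is [6 / 0 / 0]. Elementwise product with the kernel and sum: 0·3 + 0·-2.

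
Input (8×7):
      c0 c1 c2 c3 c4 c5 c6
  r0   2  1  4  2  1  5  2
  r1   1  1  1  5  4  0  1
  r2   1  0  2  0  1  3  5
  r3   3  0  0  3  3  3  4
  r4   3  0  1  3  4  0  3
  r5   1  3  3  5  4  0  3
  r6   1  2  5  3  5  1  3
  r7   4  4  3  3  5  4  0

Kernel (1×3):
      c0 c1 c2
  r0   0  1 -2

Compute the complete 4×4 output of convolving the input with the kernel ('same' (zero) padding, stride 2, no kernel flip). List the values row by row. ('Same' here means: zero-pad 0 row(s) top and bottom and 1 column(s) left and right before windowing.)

0 0 -9 2
1 2 -5 5
3 -5 4 3
-3 -1 3 3

Output[0,0]: The receptive field on the zero-padded input at this output position is [0 2 1]. Elementwise product with the kernel and sum: 2·1 + 1·-2.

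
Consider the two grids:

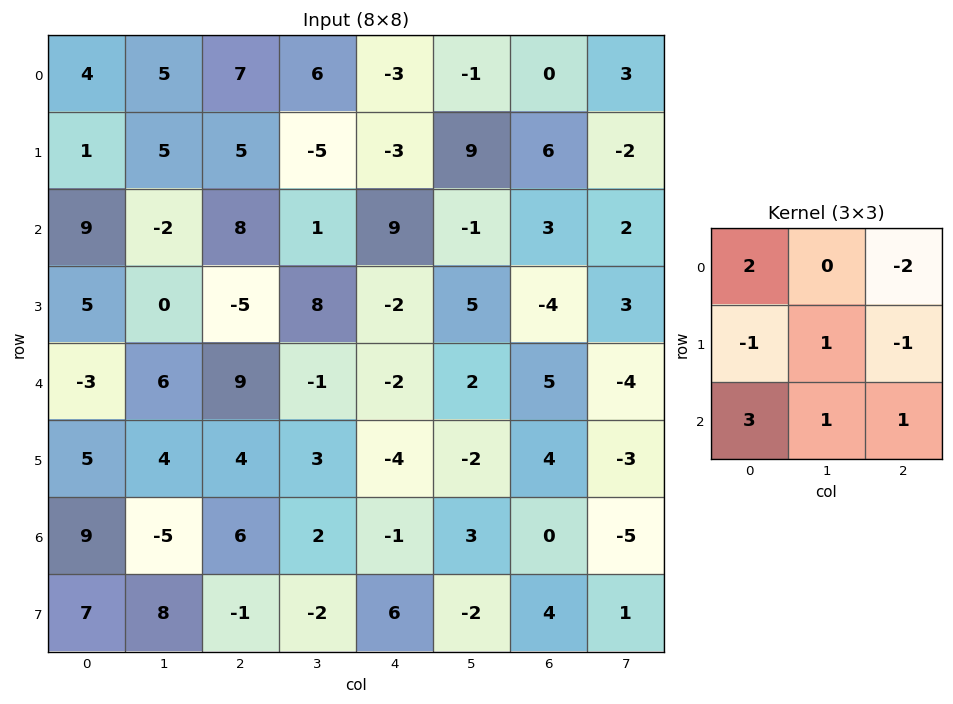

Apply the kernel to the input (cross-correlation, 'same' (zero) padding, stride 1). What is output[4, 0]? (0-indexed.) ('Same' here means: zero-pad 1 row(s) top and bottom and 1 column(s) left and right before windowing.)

0

The receptive field on the zero-padded input at this output position is [0 5 0 / 0 -3 6 / 0 5 4]. Elementwise product with the kernel and sum: 0·2 + 0·-2 + 0·-1 + -3·1 + 6·-1 + 0·3 + 5·1 + 4·1.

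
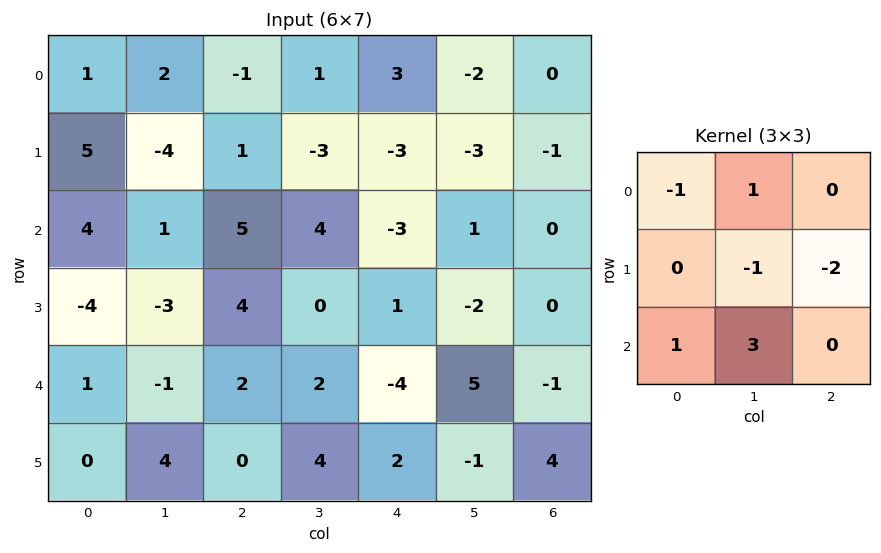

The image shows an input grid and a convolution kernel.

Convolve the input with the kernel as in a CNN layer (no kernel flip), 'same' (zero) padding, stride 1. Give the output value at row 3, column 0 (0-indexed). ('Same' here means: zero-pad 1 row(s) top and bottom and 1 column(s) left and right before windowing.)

17

The receptive field on the zero-padded input at this output position is [0 4 1 / 0 -4 -3 / 0 1 -1]. Elementwise product with the kernel and sum: 0·-1 + 4·1 + -4·-1 + -3·-2 + 0·1 + 1·3.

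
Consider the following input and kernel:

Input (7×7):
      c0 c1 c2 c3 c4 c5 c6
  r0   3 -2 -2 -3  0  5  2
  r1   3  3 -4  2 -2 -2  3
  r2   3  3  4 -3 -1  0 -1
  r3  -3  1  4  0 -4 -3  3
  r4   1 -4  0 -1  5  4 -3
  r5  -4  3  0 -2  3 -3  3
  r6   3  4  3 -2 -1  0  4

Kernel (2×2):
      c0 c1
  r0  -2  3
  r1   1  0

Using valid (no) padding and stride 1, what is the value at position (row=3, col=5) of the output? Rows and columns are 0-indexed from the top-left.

19

The receptive field on the input at this output position is [-3 3 / 4 -3]. Elementwise product with the kernel and sum: -3·-2 + 3·3 + 4·1.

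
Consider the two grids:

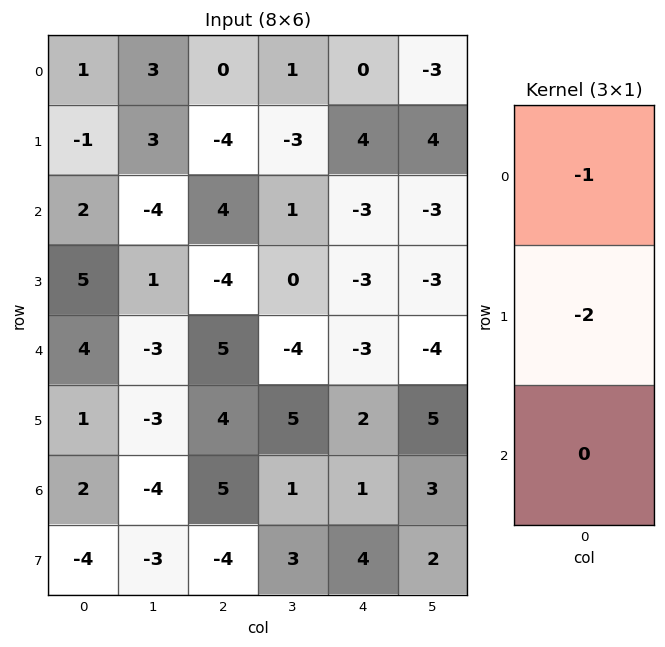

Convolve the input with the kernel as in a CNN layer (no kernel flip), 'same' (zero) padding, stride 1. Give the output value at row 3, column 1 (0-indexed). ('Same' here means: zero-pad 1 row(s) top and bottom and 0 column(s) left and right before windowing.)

2

The receptive field on the zero-padded input at this output position is [-4 / 1 / -3]. Elementwise product with the kernel and sum: -4·-1 + 1·-2.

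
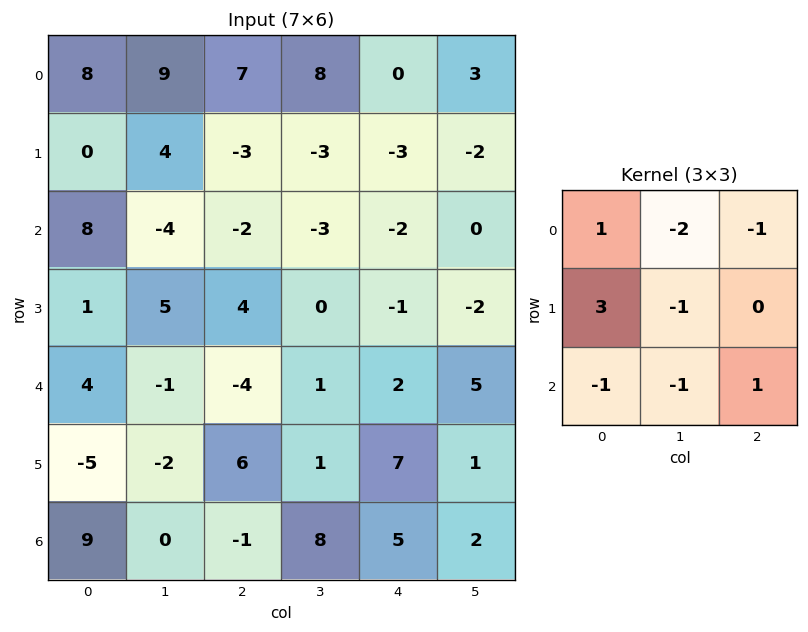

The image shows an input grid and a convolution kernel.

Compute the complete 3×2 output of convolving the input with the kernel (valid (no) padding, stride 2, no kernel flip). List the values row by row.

-27 -12
9 23
-13 7

Output[0,0]: The receptive field on the input at this output position is [8 9 7 / 0 4 -3 / 8 -4 -2]. Elementwise product with the kernel and sum: 8·1 + 9·-2 + 7·-1 + 0·3 + 4·-1 + 8·-1 + -4·-1 + -2·1.
Output[0,1]: The receptive field on the input at this output position is [7 8 0 / -3 -3 -3 / -2 -3 -2]. Elementwise product with the kernel and sum: 7·1 + 8·-2 + 0·-1 + -3·3 + -3·-1 + -2·-1 + -3·-1 + -2·1.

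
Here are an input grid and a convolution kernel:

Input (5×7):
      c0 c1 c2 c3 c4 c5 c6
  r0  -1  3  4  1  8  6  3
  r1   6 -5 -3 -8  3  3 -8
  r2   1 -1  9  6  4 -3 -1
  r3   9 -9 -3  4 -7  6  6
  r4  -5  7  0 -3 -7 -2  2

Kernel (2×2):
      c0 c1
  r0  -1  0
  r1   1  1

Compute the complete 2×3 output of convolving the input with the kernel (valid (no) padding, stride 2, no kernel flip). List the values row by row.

2 -15 -2
-1 -8 -5

Output[0,0]: The receptive field on the input at this output position is [-1 3 / 6 -5]. Elementwise product with the kernel and sum: -1·-1 + 6·1 + -5·1.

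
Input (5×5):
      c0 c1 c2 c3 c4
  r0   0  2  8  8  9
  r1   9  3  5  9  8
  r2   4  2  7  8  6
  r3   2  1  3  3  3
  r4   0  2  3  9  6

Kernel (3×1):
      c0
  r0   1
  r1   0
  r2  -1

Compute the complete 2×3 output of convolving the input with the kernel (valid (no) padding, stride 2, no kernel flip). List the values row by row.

Output[0,0]: The receptive field on the input at this output position is [0 / 9 / 4]. Elementwise product with the kernel and sum: 0·1 + 4·-1.

-4 1 3
4 4 0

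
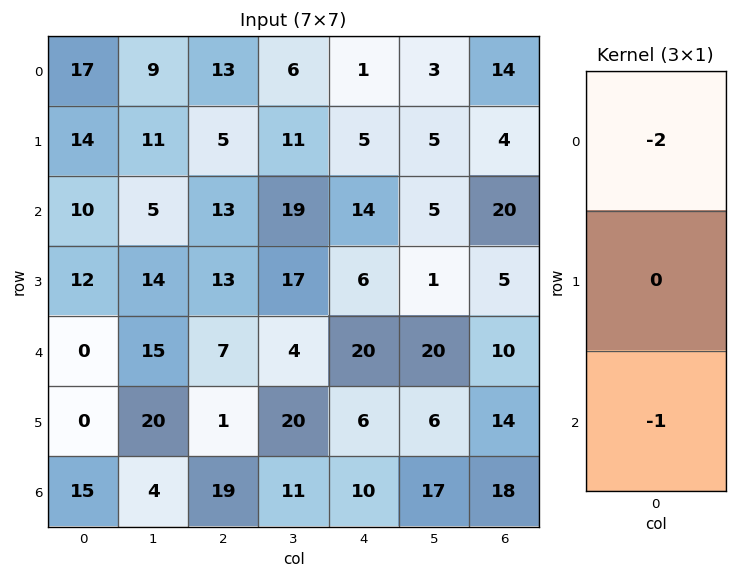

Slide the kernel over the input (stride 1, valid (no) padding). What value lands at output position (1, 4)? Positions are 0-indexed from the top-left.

The receptive field on the input at this output position is [5 / 14 / 6]. Elementwise product with the kernel and sum: 5·-2 + 6·-1.

-16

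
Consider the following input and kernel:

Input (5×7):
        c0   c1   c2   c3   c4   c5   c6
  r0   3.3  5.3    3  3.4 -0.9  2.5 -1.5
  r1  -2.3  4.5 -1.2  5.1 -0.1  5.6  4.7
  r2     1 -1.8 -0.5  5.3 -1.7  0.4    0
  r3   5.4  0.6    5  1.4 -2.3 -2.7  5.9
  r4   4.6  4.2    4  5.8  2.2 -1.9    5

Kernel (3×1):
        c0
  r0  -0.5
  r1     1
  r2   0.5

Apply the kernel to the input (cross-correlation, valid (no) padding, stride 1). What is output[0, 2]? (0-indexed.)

-2.95

The receptive field on the input at this output position is [3 / -1.2 / -0.5]. Elementwise product with the kernel and sum: 3·-0.5 + -1.2·1 + -0.5·0.5.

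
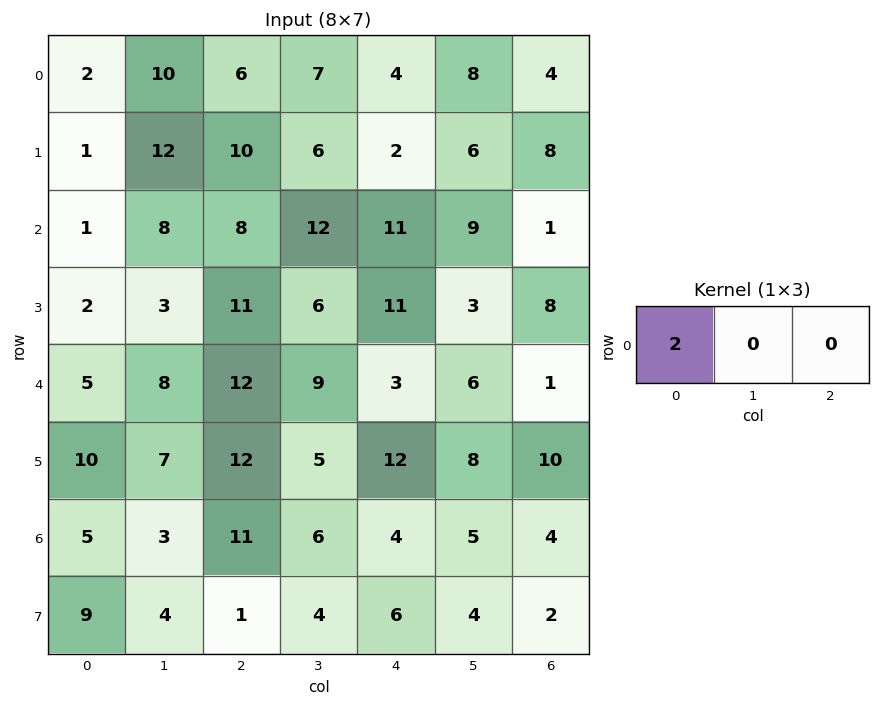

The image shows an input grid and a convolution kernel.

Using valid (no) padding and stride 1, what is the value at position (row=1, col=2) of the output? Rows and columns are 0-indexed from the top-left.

20

The receptive field on the input at this output position is [10 6 2]. Elementwise product with the kernel and sum: 10·2.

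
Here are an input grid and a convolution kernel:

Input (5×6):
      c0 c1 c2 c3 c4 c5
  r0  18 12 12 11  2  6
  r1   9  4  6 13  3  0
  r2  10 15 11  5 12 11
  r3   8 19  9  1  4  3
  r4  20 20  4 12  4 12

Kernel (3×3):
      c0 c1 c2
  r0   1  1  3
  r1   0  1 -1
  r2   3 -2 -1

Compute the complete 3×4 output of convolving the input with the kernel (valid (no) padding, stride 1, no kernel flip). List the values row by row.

Output[0,0]: The receptive field on the input at this output position is [18 12 12 / 9 4 6 / 10 15 11]. Elementwise product with the kernel and sum: 18·1 + 12·1 + 12·3 + 4·1 + 6·-1 + 10·3 + 15·-2 + 11·-1.
Output[0,1]: The receptive field on the input at this output position is [12 12 11 / 4 6 13 / 15 11 5]. Elementwise product with the kernel and sum: 12·1 + 12·1 + 11·3 + 6·1 + 13·-1 + 15·3 + 11·-2 + 5·-1.

53 68 50 14
12 93 42 9
84 89 33 67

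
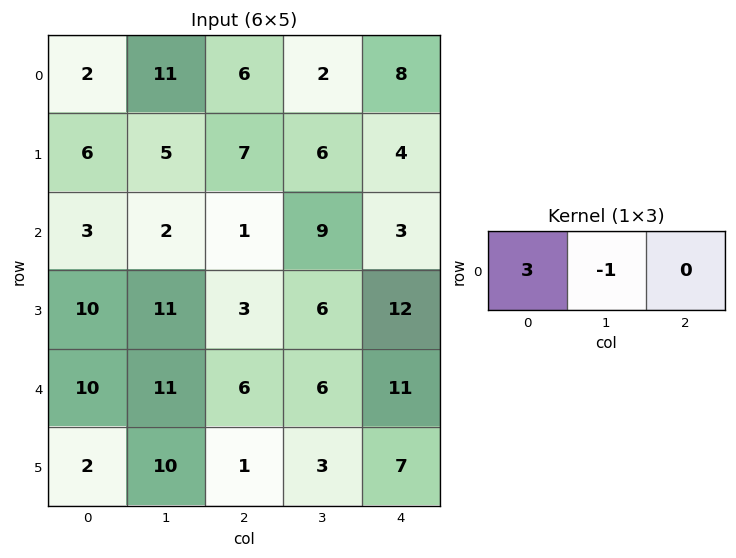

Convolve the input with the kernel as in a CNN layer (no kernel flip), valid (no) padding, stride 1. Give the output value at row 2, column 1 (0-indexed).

The receptive field on the input at this output position is [2 1 9]. Elementwise product with the kernel and sum: 2·3 + 1·-1.

5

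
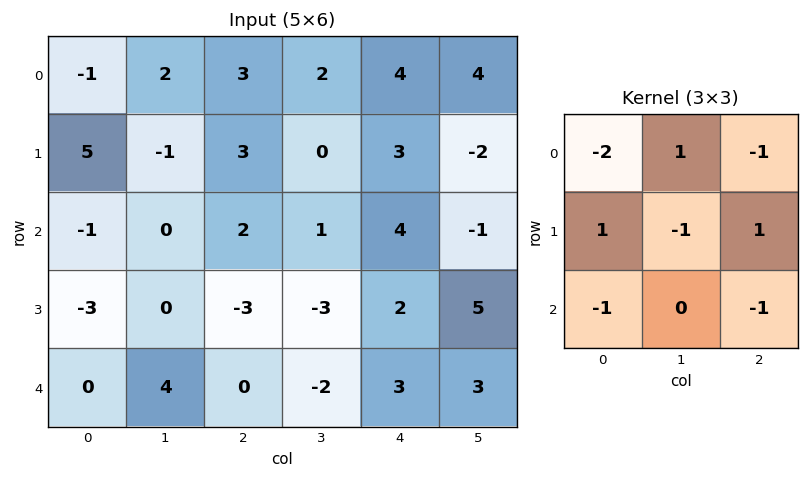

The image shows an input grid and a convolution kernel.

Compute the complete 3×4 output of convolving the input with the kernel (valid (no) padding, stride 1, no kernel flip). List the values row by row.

Output[0,0]: The receptive field on the input at this output position is [-1 2 3 / 5 -1 3 / -1 0 2]. Elementwise product with the kernel and sum: -1·-2 + 2·1 + 3·-1 + 5·1 + -1·-1 + 3·1 + -1·-1 + 2·-1.
Output[0,1]: The receptive field on the input at this output position is [2 3 2 / -1 3 0 / 0 2 1]. Elementwise product with the kernel and sum: 2·-2 + 3·1 + 2·-1 + -1·1 + 3·-1 + 0·1 + 0·-1 + 1·-1.

9 -8 -8 -9
-7 7 -3 -1
-6 -1 -8 2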